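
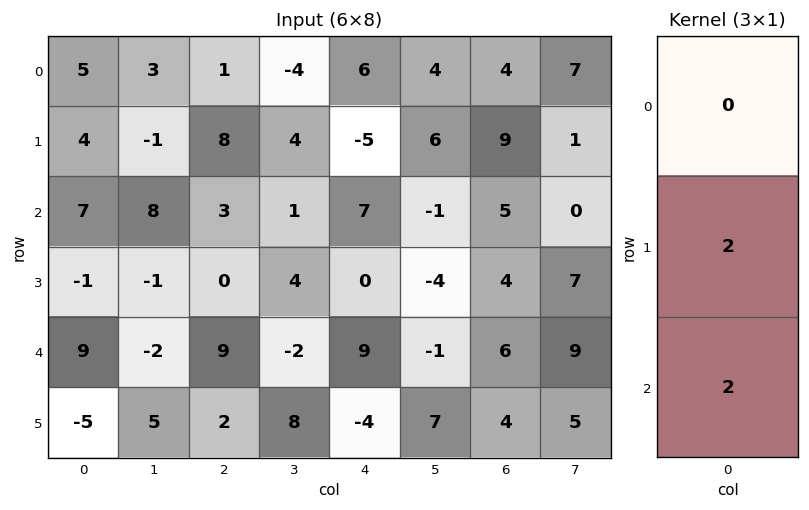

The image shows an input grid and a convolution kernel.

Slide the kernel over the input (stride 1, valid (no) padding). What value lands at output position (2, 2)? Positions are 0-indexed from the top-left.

The receptive field on the input at this output position is [3 / 0 / 9]. Elementwise product with the kernel and sum: 0·2 + 9·2.

18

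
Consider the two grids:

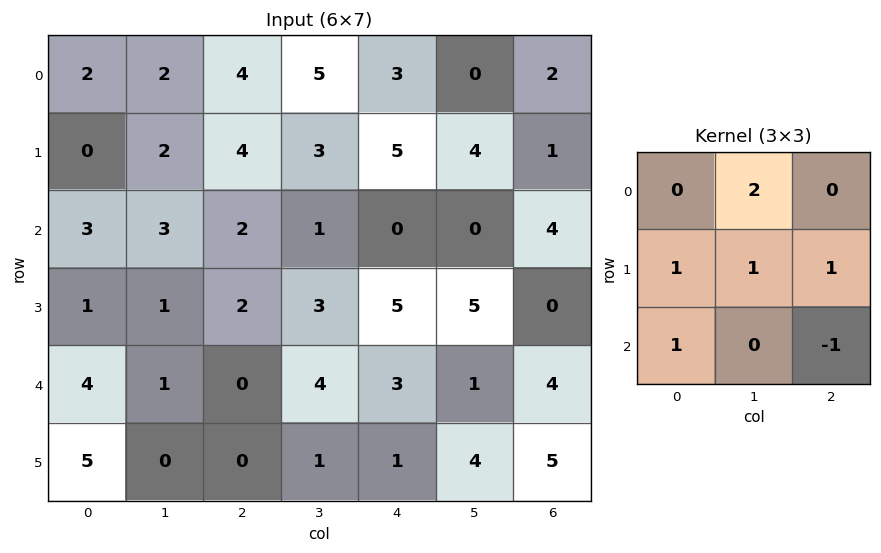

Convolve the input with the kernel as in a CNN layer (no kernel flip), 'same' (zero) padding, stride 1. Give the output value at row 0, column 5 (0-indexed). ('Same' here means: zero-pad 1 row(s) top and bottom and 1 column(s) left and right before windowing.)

The receptive field on the zero-padded input at this output position is [0 0 0 / 3 0 2 / 5 4 1]. Elementwise product with the kernel and sum: 0·2 + 3·1 + 0·1 + 2·1 + 5·1 + 1·-1.

9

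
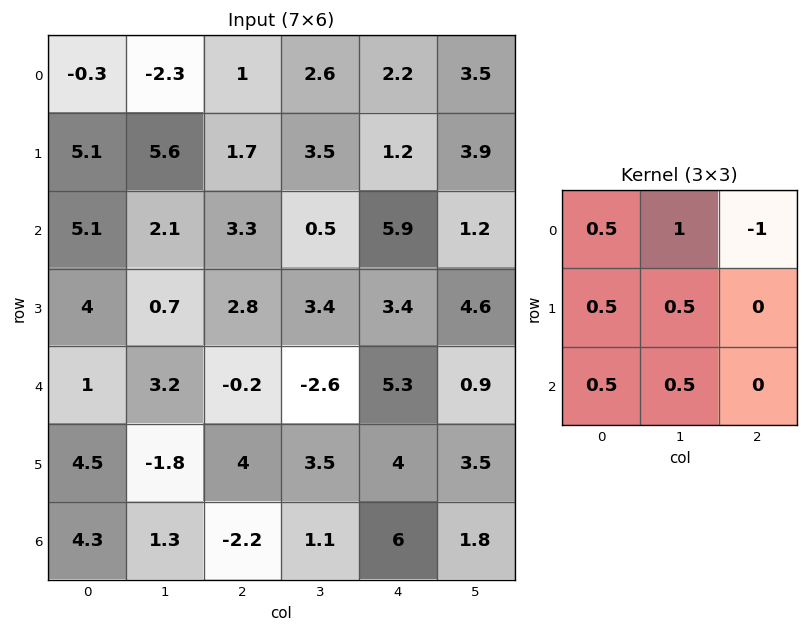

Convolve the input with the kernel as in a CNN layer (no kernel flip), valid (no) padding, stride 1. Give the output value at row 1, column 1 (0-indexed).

5.45

The receptive field on the input at this output position is [5.6 1.7 3.5 / 2.1 3.3 0.5 / 0.7 2.8 3.4]. Elementwise product with the kernel and sum: 5.6·0.5 + 1.7·1 + 3.5·-1 + 2.1·0.5 + 3.3·0.5 + 0.7·0.5 + 2.8·0.5.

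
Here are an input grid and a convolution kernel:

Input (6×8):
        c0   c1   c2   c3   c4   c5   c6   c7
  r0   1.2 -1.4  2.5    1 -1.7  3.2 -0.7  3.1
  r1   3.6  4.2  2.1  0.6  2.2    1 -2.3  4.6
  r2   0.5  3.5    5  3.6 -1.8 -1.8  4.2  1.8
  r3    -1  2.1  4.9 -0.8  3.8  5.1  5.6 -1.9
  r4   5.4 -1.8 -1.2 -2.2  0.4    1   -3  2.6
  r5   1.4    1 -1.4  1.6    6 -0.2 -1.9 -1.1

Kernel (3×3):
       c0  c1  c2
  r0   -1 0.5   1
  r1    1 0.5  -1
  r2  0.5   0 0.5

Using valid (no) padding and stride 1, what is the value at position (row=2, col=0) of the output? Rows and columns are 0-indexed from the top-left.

3.5

The receptive field on the input at this output position is [0.5 3.5 5 / -1 2.1 4.9 / 5.4 -1.8 -1.2]. Elementwise product with the kernel and sum: 0.5·-1 + 3.5·0.5 + 5·1 + -1·1 + 2.1·0.5 + 4.9·-1 + 5.4·0.5 + -1.2·0.5.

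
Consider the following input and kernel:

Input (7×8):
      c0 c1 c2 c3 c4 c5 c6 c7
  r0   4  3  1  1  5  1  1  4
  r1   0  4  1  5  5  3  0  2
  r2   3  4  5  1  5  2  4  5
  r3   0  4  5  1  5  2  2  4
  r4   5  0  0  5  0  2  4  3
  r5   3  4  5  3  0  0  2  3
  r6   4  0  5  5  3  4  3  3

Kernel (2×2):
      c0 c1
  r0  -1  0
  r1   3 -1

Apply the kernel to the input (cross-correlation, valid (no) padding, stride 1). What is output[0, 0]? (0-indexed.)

The receptive field on the input at this output position is [4 3 / 0 4]. Elementwise product with the kernel and sum: 4·-1 + 0·3 + 4·-1.

-8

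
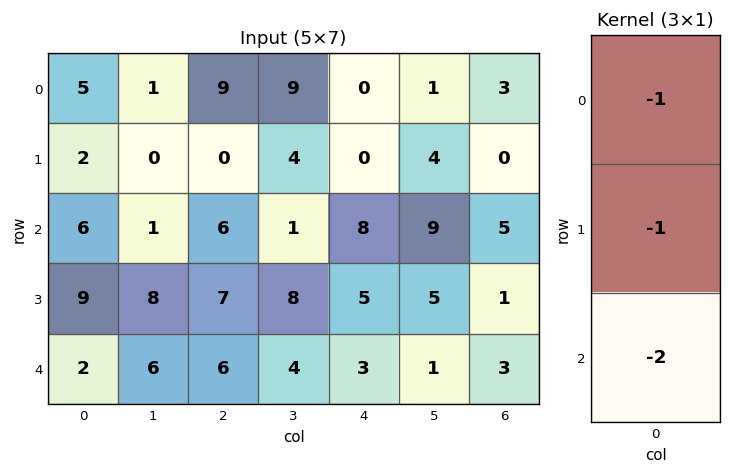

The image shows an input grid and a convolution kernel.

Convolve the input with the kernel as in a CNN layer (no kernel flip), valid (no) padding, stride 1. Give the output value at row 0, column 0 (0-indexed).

The receptive field on the input at this output position is [5 / 2 / 6]. Elementwise product with the kernel and sum: 5·-1 + 2·-1 + 6·-2.

-19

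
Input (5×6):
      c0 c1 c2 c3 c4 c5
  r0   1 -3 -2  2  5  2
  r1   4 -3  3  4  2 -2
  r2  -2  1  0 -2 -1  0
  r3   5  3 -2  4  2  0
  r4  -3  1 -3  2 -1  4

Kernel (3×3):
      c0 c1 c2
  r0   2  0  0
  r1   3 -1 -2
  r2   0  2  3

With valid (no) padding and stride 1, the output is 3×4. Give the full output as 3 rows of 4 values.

Output[0,0]: The receptive field on the input at this output position is [1 -3 -2 / 4 -3 3 / -2 1 0]. Elementwise product with the kernel and sum: 1·2 + 4·3 + -3·-1 + 3·-2 + 1·2 + 0·3.
Output[0,1]: The receptive field on the input at this output position is [-3 -2 2 / -3 3 4 / 1 0 -2]. Elementwise product with the kernel and sum: -3·2 + -3·3 + 3·-1 + 4·-2 + 0·2 + -2·3.

13 -32 -10 16
1 9 24 7
5 5 -13 16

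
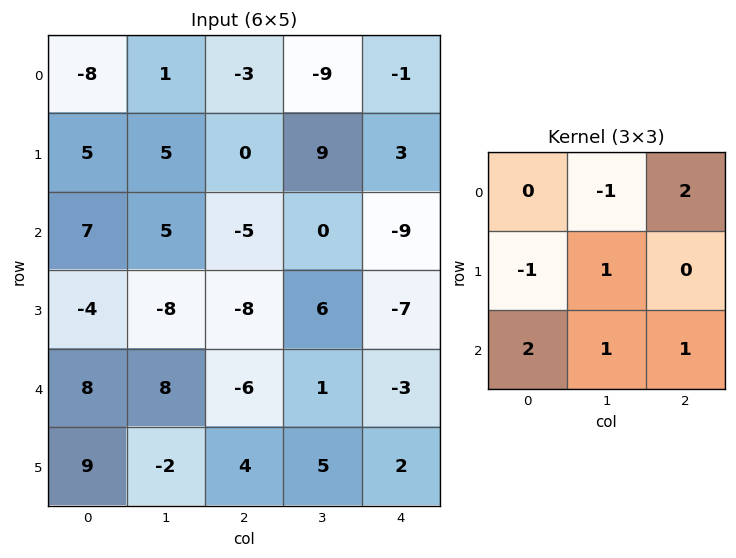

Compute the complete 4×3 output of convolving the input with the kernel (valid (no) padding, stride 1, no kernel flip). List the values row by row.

Output[0,0]: The receptive field on the input at this output position is [-8 1 -3 / 5 5 0 / 7 5 -5]. Elementwise product with the kernel and sum: 1·-1 + -3·2 + 5·-1 + 5·1 + 7·2 + 5·1 + -5·1.

7 -15 -3
-31 -10 -15
-1 16 -18
12 11 2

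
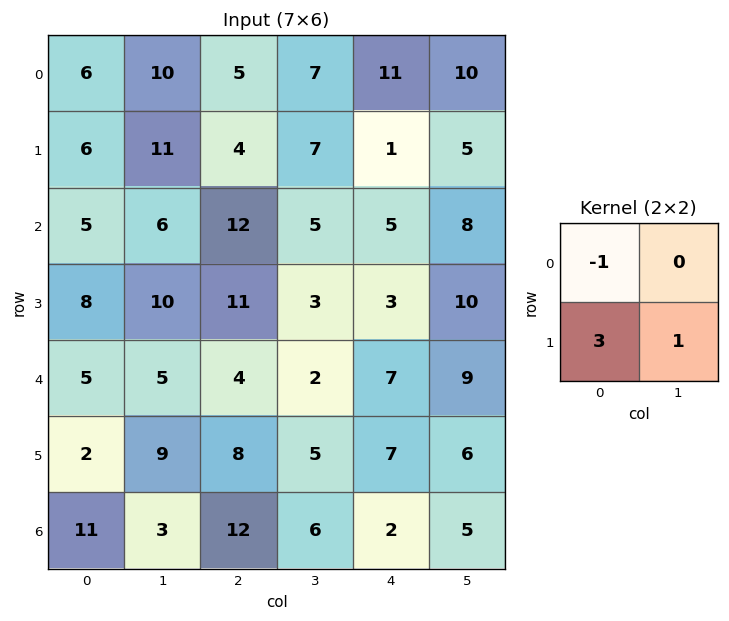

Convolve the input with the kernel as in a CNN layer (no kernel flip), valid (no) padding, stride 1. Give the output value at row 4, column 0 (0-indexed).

10

The receptive field on the input at this output position is [5 5 / 2 9]. Elementwise product with the kernel and sum: 5·-1 + 2·3 + 9·1.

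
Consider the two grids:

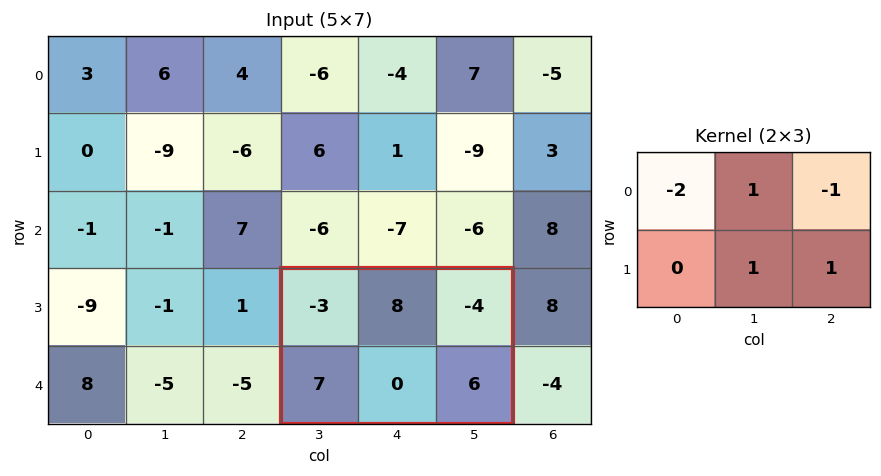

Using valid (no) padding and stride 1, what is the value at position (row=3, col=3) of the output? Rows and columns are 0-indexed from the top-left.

The receptive field on the input at this output position is [-3 8 -4 / 7 0 6]. Elementwise product with the kernel and sum: -3·-2 + 8·1 + -4·-1 + 0·1 + 6·1.

24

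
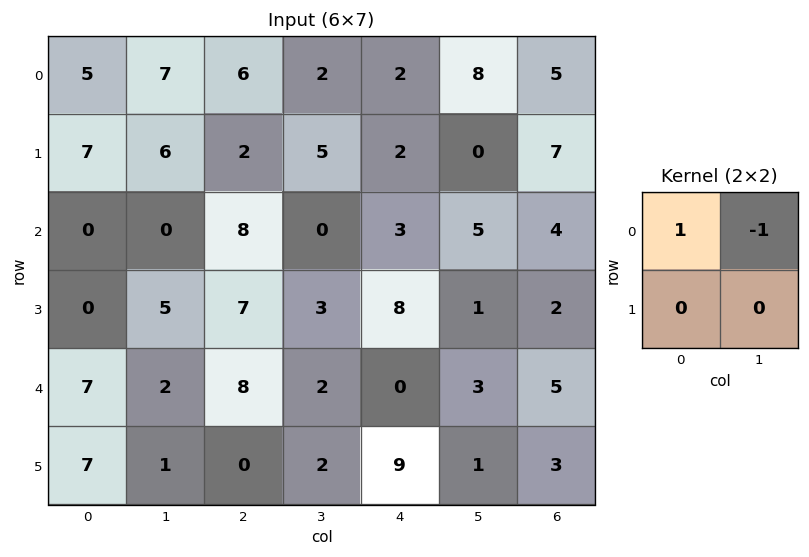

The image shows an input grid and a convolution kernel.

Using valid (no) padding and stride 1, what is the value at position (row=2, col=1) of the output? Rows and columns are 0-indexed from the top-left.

-8

The receptive field on the input at this output position is [0 8 / 5 7]. Elementwise product with the kernel and sum: 0·1 + 8·-1.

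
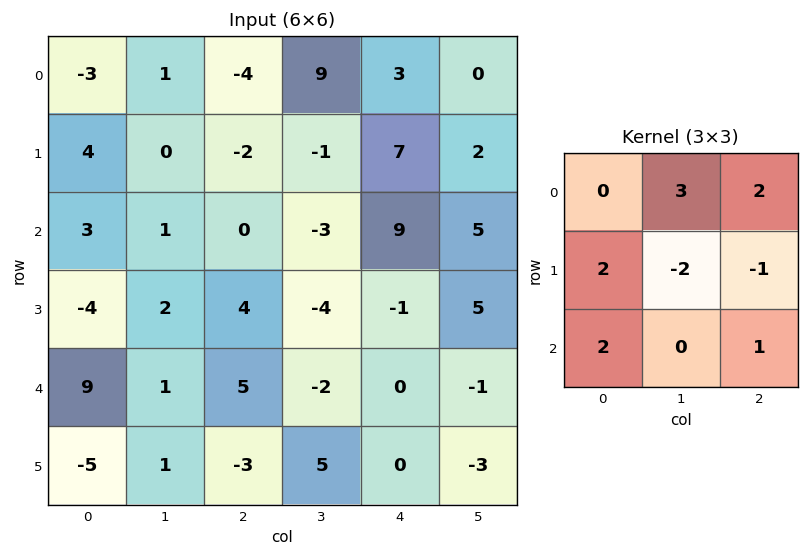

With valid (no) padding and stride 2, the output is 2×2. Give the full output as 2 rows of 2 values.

11 33
10 36

Output[0,0]: The receptive field on the input at this output position is [-3 1 -4 / 4 0 -2 / 3 1 0]. Elementwise product with the kernel and sum: 1·3 + -4·2 + 4·2 + 0·-2 + -2·-1 + 3·2 + 0·1.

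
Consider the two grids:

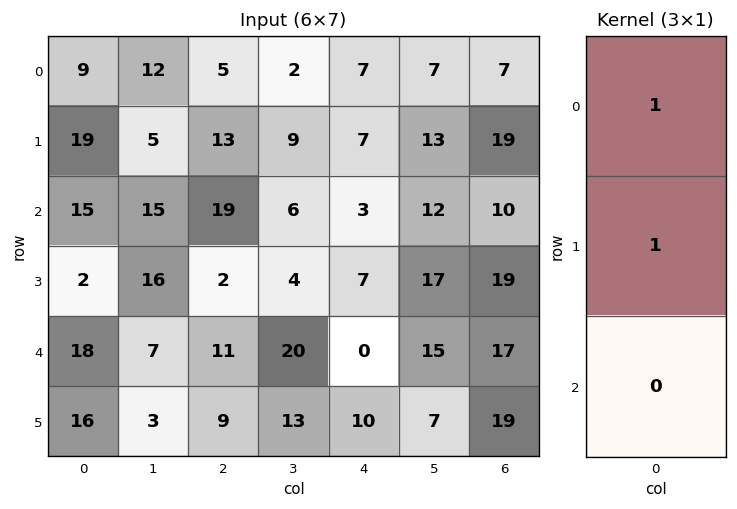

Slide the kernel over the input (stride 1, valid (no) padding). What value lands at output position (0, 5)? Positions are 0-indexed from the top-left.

20

The receptive field on the input at this output position is [7 / 13 / 12]. Elementwise product with the kernel and sum: 7·1 + 13·1.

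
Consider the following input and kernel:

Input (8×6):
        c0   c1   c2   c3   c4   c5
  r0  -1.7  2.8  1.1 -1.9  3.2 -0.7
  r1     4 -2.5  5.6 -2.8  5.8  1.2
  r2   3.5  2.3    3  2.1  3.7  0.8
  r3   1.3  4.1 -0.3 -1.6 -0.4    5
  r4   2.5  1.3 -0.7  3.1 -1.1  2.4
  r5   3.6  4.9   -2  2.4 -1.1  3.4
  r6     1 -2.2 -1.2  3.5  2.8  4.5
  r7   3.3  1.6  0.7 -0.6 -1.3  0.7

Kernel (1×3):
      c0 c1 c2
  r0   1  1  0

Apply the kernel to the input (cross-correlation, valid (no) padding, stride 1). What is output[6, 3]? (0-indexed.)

6.3

The receptive field on the input at this output position is [3.5 2.8 4.5]. Elementwise product with the kernel and sum: 3.5·1 + 2.8·1.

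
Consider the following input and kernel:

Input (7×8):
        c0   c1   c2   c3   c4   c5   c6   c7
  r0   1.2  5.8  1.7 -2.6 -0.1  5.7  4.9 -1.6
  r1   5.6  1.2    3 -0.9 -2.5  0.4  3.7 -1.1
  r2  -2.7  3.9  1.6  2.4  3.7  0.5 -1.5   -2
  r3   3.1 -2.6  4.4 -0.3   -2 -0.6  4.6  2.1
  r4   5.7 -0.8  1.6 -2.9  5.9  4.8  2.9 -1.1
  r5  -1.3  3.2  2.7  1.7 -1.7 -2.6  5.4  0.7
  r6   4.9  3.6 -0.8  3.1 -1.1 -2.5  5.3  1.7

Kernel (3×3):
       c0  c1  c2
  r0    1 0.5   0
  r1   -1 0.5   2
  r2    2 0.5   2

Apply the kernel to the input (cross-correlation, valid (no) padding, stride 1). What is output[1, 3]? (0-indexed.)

-4.5

The receptive field on the input at this output position is [-0.9 -2.5 0.4 / 2.4 3.7 0.5 / -0.3 -2 -0.6]. Elementwise product with the kernel and sum: -0.9·1 + -2.5·0.5 + 2.4·-1 + 3.7·0.5 + 0.5·2 + -0.3·2 + -2·0.5 + -0.6·2.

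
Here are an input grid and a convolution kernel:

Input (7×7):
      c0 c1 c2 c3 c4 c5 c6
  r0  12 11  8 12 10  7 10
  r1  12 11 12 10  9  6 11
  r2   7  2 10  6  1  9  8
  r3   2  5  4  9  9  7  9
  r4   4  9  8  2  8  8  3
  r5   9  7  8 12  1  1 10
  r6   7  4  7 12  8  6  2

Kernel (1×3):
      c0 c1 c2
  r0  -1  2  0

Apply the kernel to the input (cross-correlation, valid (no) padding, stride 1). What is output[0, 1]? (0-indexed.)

The receptive field on the input at this output position is [11 8 12]. Elementwise product with the kernel and sum: 11·-1 + 8·2.

5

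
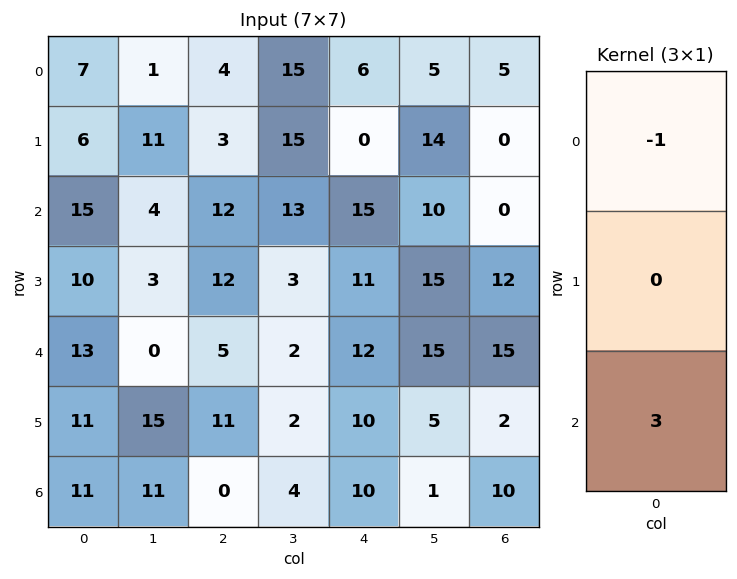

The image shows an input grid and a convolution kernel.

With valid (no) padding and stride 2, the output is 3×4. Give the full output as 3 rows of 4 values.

38 32 39 -5
24 3 21 45
20 -5 18 15

Output[0,0]: The receptive field on the input at this output position is [7 / 6 / 15]. Elementwise product with the kernel and sum: 7·-1 + 15·3.
Output[0,1]: The receptive field on the input at this output position is [4 / 3 / 12]. Elementwise product with the kernel and sum: 4·-1 + 12·3.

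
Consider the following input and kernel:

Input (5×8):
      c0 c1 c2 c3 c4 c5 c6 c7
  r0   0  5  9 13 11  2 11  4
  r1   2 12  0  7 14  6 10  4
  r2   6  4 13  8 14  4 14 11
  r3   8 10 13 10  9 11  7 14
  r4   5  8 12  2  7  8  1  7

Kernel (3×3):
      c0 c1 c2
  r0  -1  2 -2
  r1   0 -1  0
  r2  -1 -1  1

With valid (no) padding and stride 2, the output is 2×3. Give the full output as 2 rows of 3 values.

-17 -19 -39
-35 -42 -59

Output[0,0]: The receptive field on the input at this output position is [0 5 9 / 2 12 0 / 6 4 13]. Elementwise product with the kernel and sum: 0·-1 + 5·2 + 9·-2 + 12·-1 + 6·-1 + 4·-1 + 13·1.
Output[0,1]: The receptive field on the input at this output position is [9 13 11 / 0 7 14 / 13 8 14]. Elementwise product with the kernel and sum: 9·-1 + 13·2 + 11·-2 + 7·-1 + 13·-1 + 8·-1 + 14·1.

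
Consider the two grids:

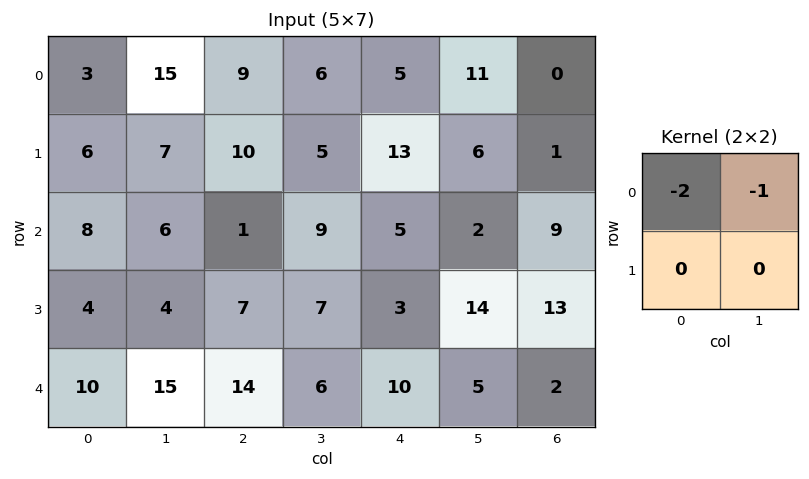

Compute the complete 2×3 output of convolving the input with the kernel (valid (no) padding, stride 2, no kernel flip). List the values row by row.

Output[0,0]: The receptive field on the input at this output position is [3 15 / 6 7]. Elementwise product with the kernel and sum: 3·-2 + 15·-1.

-21 -24 -21
-22 -11 -12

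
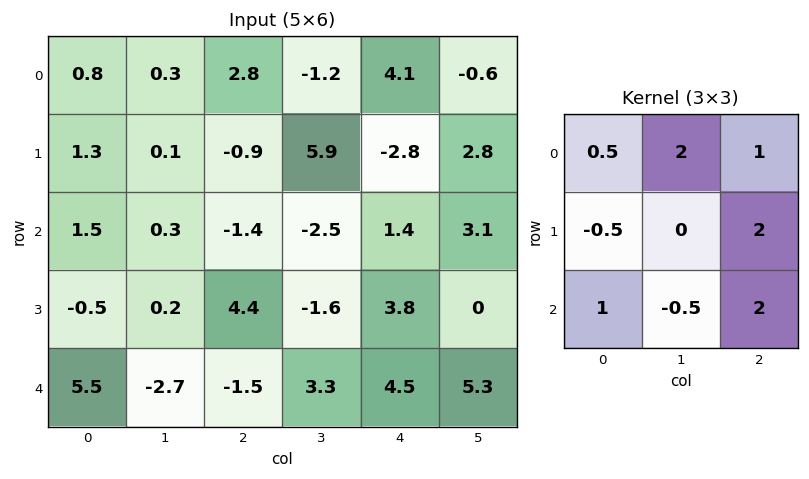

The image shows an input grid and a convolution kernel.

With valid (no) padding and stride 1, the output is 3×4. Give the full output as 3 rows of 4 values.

-0.1 12.3 0.6 12.65
4.6 -6.2 24.85 4.1
12.85 -3.8 6.95 17.1

Output[0,0]: The receptive field on the input at this output position is [0.8 0.3 2.8 / 1.3 0.1 -0.9 / 1.5 0.3 -1.4]. Elementwise product with the kernel and sum: 0.8·0.5 + 0.3·2 + 2.8·1 + 1.3·-0.5 + -0.9·2 + 1.5·1 + 0.3·-0.5 + -1.4·2.
Output[0,1]: The receptive field on the input at this output position is [0.3 2.8 -1.2 / 0.1 -0.9 5.9 / 0.3 -1.4 -2.5]. Elementwise product with the kernel and sum: 0.3·0.5 + 2.8·2 + -1.2·1 + 0.1·-0.5 + 5.9·2 + 0.3·1 + -1.4·-0.5 + -2.5·2.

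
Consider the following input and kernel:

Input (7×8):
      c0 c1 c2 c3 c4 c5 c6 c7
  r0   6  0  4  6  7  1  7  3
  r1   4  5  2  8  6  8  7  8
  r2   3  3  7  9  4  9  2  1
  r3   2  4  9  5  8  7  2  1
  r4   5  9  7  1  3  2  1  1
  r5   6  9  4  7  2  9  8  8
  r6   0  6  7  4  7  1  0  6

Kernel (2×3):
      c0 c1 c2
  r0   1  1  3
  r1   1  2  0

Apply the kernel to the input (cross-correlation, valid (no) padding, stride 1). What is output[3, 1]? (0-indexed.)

51

The receptive field on the input at this output position is [4 9 5 / 9 7 1]. Elementwise product with the kernel and sum: 4·1 + 9·1 + 5·3 + 9·1 + 7·2.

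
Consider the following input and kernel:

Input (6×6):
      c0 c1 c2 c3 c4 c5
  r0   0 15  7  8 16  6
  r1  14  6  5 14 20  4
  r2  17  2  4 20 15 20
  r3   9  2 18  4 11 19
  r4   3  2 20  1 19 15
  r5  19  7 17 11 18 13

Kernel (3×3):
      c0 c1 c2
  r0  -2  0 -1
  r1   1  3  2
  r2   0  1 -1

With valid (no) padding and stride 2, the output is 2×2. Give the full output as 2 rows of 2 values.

33 62
-5 11

Output[0,0]: The receptive field on the input at this output position is [0 15 7 / 14 6 5 / 17 2 4]. Elementwise product with the kernel and sum: 0·-2 + 7·-1 + 14·1 + 6·3 + 5·2 + 2·1 + 4·-1.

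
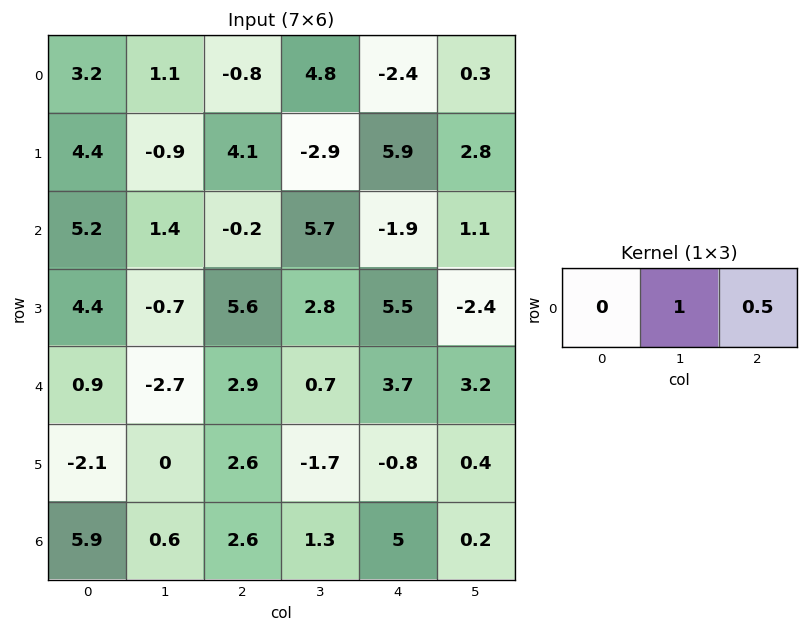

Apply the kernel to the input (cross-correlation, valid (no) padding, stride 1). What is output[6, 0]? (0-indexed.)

The receptive field on the input at this output position is [5.9 0.6 2.6]. Elementwise product with the kernel and sum: 0.6·1 + 2.6·0.5.

1.9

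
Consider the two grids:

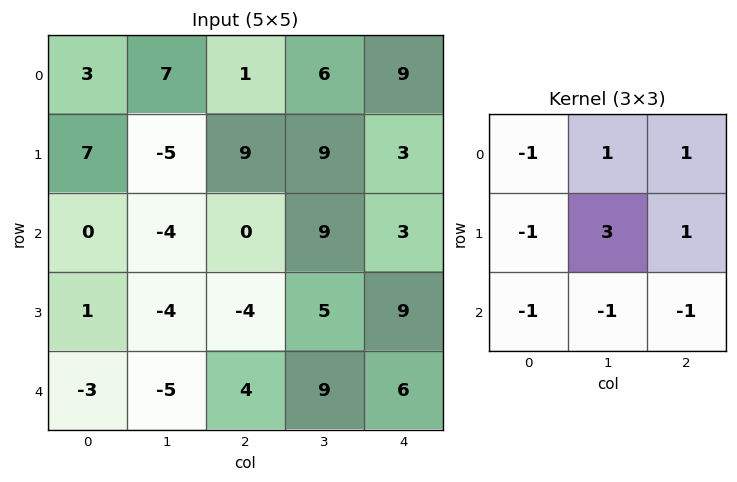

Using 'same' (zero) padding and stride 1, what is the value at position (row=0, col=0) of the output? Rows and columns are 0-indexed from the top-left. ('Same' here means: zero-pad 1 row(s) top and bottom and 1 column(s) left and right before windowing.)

14

The receptive field on the zero-padded input at this output position is [0 0 0 / 0 3 7 / 0 7 -5]. Elementwise product with the kernel and sum: 0·-1 + 0·1 + 0·1 + 0·-1 + 3·3 + 7·1 + 0·-1 + 7·-1 + -5·-1.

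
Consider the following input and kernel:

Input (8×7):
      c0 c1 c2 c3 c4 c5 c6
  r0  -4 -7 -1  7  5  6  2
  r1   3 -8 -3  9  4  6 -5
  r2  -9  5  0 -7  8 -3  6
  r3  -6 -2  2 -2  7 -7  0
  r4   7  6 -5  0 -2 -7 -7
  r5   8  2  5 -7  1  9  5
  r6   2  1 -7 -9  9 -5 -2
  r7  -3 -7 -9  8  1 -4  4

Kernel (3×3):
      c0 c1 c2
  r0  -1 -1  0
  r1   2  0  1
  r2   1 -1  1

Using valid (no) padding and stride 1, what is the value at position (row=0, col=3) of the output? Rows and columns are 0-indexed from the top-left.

-6

The receptive field on the input at this output position is [7 5 6 / 9 4 6 / -7 8 -3]. Elementwise product with the kernel and sum: 7·-1 + 5·-1 + 9·2 + 6·1 + -7·1 + 8·-1 + -3·1.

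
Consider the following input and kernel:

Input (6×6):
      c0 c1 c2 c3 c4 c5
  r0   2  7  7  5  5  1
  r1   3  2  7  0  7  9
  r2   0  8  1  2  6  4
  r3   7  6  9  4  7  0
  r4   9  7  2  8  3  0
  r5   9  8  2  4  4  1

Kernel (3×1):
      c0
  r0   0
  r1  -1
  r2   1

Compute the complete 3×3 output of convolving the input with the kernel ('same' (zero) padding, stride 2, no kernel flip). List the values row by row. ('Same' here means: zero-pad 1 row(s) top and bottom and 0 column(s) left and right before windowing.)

Output[0,0]: The receptive field on the zero-padded input at this output position is [0 / 2 / 3]. Elementwise product with the kernel and sum: 2·-1 + 3·1.

1 0 2
7 8 1
0 0 1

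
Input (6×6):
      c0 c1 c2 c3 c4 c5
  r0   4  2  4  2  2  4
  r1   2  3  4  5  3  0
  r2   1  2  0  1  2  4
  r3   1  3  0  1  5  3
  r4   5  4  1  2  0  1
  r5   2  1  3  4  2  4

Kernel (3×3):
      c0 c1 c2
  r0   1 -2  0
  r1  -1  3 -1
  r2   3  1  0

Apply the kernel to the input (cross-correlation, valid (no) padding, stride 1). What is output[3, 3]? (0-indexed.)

2

The receptive field on the input at this output position is [1 5 3 / 2 0 1 / 4 2 4]. Elementwise product with the kernel and sum: 1·1 + 5·-2 + 2·-1 + 0·3 + 1·-1 + 4·3 + 2·1.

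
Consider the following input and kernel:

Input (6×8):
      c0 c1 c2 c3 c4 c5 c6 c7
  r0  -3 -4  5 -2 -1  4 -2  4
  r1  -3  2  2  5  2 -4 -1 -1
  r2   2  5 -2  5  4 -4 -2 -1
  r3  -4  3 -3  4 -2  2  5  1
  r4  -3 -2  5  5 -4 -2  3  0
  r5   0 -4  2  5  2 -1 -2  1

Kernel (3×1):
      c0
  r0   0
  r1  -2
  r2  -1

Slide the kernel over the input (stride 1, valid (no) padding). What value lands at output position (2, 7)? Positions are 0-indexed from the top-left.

-2

The receptive field on the input at this output position is [-1 / 1 / 0]. Elementwise product with the kernel and sum: 1·-2 + 0·-1.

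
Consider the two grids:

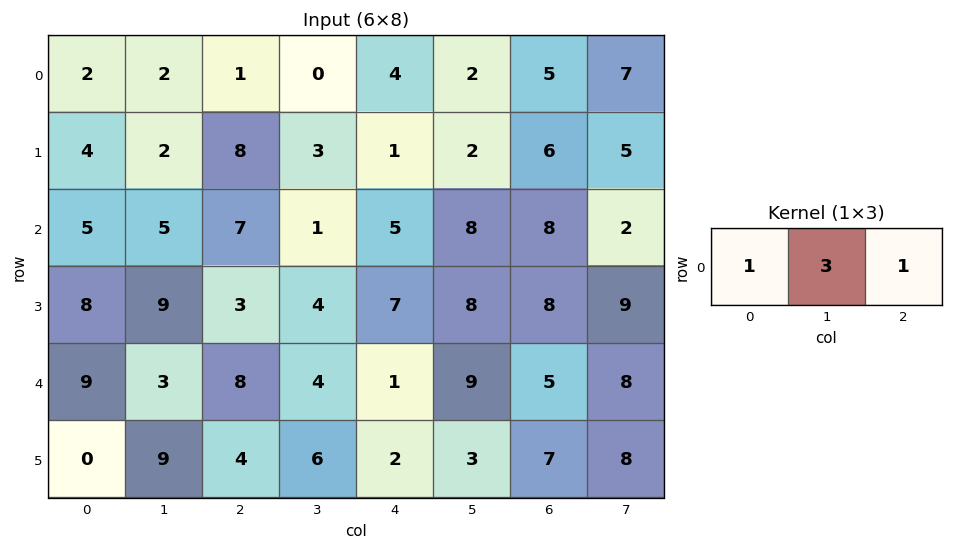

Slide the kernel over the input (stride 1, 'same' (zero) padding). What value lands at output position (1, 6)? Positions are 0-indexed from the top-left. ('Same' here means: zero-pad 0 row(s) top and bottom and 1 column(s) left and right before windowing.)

25

The receptive field on the zero-padded input at this output position is [2 6 5]. Elementwise product with the kernel and sum: 2·1 + 6·3 + 5·1.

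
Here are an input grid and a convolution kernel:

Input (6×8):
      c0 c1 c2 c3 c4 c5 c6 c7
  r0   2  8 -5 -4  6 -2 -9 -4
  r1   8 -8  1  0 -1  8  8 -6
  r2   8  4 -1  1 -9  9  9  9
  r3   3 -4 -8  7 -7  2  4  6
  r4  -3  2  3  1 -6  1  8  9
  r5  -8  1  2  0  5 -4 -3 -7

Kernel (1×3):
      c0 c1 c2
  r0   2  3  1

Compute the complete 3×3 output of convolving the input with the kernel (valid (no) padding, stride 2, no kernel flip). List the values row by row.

Output[0,0]: The receptive field on the input at this output position is [2 8 -5]. Elementwise product with the kernel and sum: 2·2 + 8·3 + -5·1.

23 -16 -3
27 -8 18
3 3 -1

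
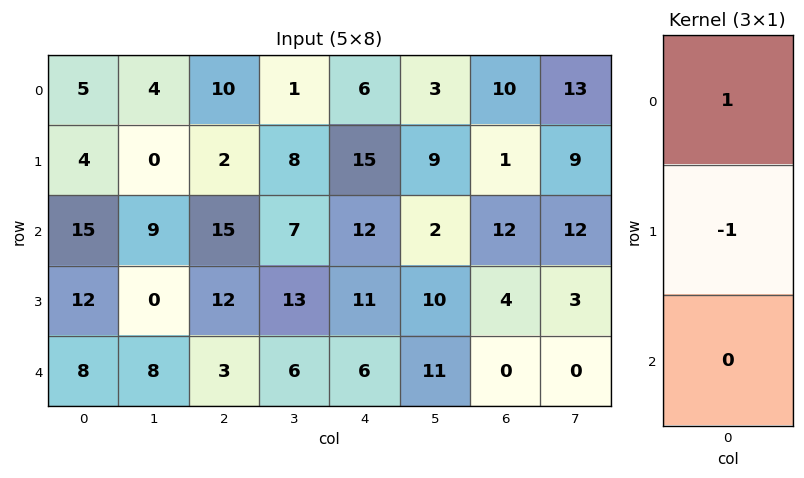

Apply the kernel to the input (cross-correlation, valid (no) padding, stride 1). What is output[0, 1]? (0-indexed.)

4

The receptive field on the input at this output position is [4 / 0 / 9]. Elementwise product with the kernel and sum: 4·1 + 0·-1.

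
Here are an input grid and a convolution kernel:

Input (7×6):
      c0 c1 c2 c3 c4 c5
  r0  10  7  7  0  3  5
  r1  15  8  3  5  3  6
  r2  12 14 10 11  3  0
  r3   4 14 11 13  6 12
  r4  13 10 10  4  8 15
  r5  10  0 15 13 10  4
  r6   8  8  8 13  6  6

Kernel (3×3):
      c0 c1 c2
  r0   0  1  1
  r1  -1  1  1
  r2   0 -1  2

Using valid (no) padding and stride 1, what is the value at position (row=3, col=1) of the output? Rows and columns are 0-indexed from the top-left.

39

The receptive field on the input at this output position is [14 11 13 / 10 10 4 / 0 15 13]. Elementwise product with the kernel and sum: 11·1 + 13·1 + 10·-1 + 10·1 + 4·1 + 15·-1 + 13·2.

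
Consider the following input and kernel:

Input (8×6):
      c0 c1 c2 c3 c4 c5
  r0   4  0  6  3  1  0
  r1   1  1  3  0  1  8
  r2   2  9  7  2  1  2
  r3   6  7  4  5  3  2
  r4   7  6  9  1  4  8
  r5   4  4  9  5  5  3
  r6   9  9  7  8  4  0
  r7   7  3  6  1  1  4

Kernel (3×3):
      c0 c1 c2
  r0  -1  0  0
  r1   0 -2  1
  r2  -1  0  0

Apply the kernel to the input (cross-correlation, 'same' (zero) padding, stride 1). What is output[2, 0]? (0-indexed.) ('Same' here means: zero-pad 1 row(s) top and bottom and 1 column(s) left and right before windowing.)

The receptive field on the zero-padded input at this output position is [0 1 1 / 0 2 9 / 0 6 7]. Elementwise product with the kernel and sum: 0·-1 + 2·-2 + 9·1 + 0·-1.

5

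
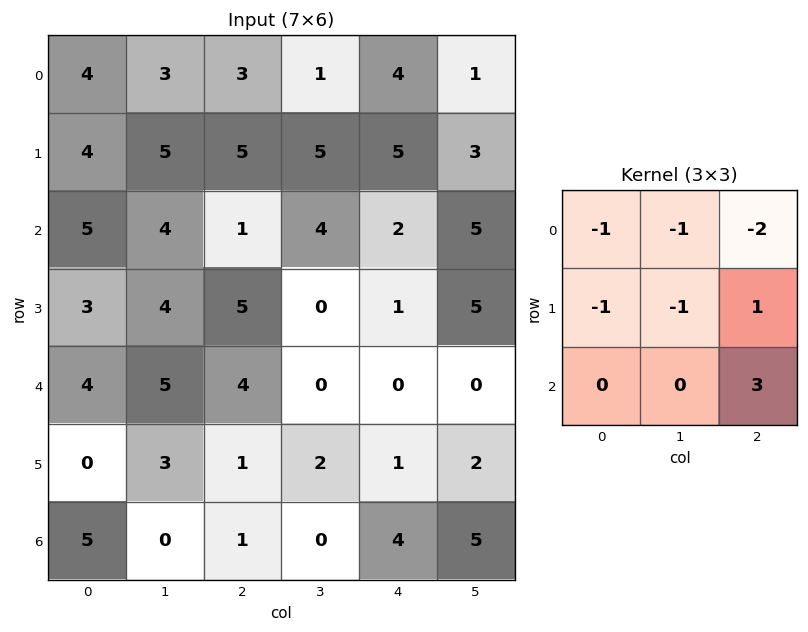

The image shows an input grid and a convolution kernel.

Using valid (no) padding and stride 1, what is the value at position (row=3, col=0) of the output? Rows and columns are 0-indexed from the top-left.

The receptive field on the input at this output position is [3 4 5 / 4 5 4 / 0 3 1]. Elementwise product with the kernel and sum: 3·-1 + 4·-1 + 5·-2 + 4·-1 + 5·-1 + 4·1 + 1·3.

-19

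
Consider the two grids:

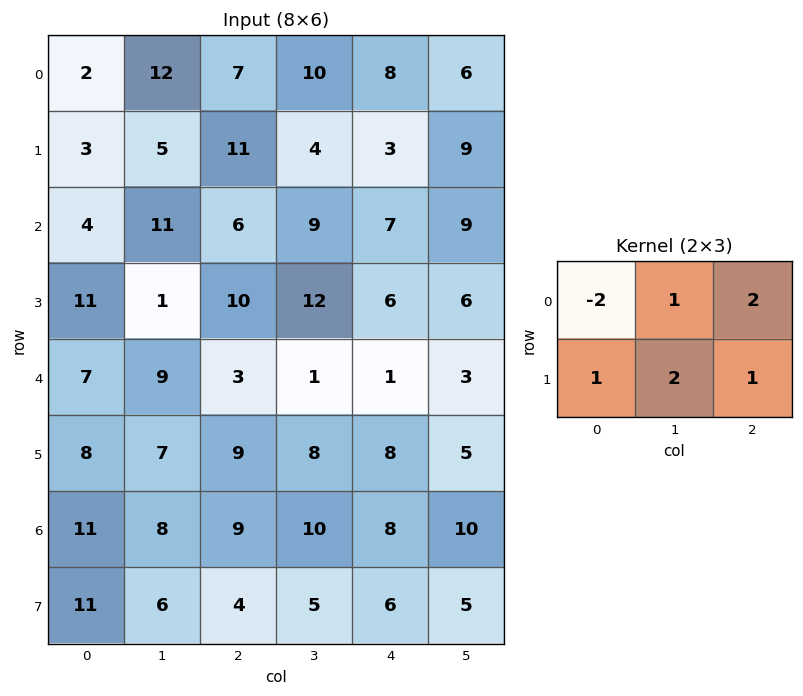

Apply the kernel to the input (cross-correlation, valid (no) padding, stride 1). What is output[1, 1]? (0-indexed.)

41

The receptive field on the input at this output position is [5 11 4 / 11 6 9]. Elementwise product with the kernel and sum: 5·-2 + 11·1 + 4·2 + 11·1 + 6·2 + 9·1.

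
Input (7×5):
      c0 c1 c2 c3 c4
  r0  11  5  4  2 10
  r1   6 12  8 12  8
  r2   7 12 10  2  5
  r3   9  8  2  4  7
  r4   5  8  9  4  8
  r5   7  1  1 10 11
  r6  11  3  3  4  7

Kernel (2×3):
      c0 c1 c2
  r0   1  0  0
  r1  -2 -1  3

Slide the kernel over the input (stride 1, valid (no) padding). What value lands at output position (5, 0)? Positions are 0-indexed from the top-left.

The receptive field on the input at this output position is [7 1 1 / 11 3 3]. Elementwise product with the kernel and sum: 7·1 + 11·-2 + 3·-1 + 3·3.

-9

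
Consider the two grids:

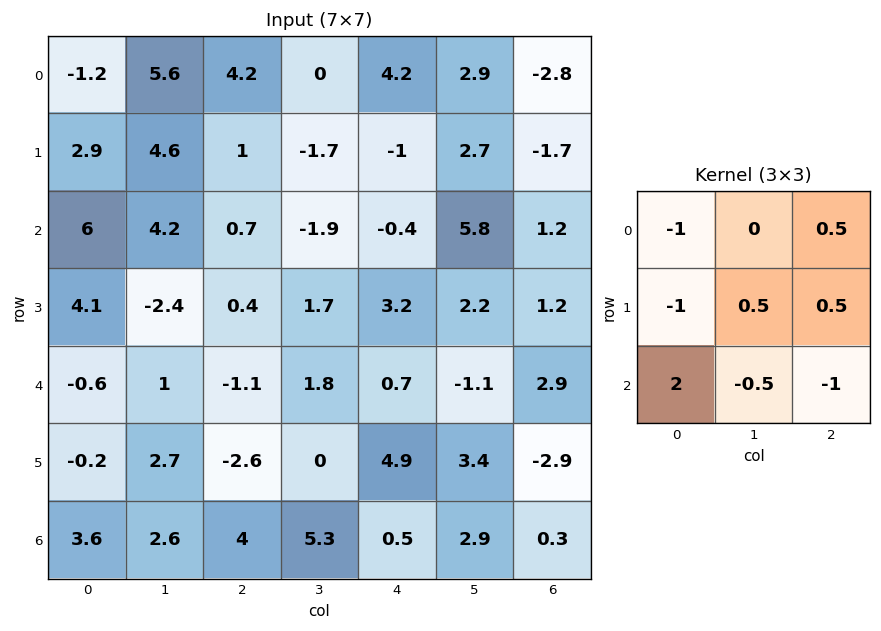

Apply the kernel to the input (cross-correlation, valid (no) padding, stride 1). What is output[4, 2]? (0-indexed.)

11.35

The receptive field on the input at this output position is [-1.1 1.8 0.7 / -2.6 0 4.9 / 4 5.3 0.5]. Elementwise product with the kernel and sum: -1.1·-1 + 0.7·0.5 + -2.6·-1 + 0·0.5 + 4.9·0.5 + 4·2 + 5.3·-0.5 + 0.5·-1.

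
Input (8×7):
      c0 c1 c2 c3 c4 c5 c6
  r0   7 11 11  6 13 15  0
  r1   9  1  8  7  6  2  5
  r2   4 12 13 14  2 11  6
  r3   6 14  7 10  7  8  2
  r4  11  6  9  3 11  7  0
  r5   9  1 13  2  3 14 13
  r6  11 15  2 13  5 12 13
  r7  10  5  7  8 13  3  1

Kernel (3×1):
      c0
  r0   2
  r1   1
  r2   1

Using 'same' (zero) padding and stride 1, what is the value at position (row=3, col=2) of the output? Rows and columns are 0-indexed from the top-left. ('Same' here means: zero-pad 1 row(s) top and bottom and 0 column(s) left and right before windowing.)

The receptive field on the zero-padded input at this output position is [13 / 7 / 9]. Elementwise product with the kernel and sum: 13·2 + 7·1 + 9·1.

42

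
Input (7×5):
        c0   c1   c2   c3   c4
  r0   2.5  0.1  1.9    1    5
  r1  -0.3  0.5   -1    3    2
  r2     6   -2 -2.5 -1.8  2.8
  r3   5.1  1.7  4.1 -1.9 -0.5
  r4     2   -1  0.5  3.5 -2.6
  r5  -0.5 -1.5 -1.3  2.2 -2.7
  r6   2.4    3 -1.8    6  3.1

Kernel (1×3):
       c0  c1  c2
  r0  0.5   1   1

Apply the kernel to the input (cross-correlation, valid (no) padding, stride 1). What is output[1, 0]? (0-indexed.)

The receptive field on the input at this output position is [-0.3 0.5 -1]. Elementwise product with the kernel and sum: -0.3·0.5 + 0.5·1 + -1·1.

-0.65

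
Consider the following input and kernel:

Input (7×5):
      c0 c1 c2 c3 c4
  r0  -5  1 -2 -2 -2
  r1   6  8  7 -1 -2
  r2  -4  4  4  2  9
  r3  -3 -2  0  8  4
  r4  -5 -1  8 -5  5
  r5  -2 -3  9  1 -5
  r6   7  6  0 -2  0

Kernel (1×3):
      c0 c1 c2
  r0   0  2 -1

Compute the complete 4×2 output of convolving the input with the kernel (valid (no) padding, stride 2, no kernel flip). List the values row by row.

Output[0,0]: The receptive field on the input at this output position is [-5 1 -2]. Elementwise product with the kernel and sum: 1·2 + -2·-1.
Output[0,1]: The receptive field on the input at this output position is [-2 -2 -2]. Elementwise product with the kernel and sum: -2·2 + -2·-1.

4 -2
4 -5
-10 -15
12 -4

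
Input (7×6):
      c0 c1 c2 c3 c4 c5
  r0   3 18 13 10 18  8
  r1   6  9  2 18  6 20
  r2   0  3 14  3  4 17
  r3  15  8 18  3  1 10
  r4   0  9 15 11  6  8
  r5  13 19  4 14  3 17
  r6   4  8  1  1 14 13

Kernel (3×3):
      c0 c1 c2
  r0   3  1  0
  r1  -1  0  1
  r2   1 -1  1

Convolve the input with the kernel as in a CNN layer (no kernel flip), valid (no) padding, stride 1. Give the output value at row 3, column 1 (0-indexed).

The receptive field on the input at this output position is [8 18 3 / 9 15 11 / 19 4 14]. Elementwise product with the kernel and sum: 8·3 + 18·1 + 9·-1 + 11·1 + 19·1 + 4·-1 + 14·1.

73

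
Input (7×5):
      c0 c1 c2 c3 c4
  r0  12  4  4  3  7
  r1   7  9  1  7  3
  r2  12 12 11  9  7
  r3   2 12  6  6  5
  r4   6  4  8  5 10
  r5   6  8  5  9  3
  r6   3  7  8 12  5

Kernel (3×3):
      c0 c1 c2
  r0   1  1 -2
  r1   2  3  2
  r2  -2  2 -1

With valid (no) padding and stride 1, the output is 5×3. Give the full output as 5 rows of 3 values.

40 26 11
110 53 60
42 62 30
41 33 58
40 41 39

Output[0,0]: The receptive field on the input at this output position is [12 4 4 / 7 9 1 / 12 12 11]. Elementwise product with the kernel and sum: 12·1 + 4·1 + 4·-2 + 7·2 + 9·3 + 1·2 + 12·-2 + 12·2 + 11·-1.
Output[0,1]: The receptive field on the input at this output position is [4 4 3 / 9 1 7 / 12 11 9]. Elementwise product with the kernel and sum: 4·1 + 4·1 + 3·-2 + 9·2 + 1·3 + 7·2 + 12·-2 + 11·2 + 9·-1.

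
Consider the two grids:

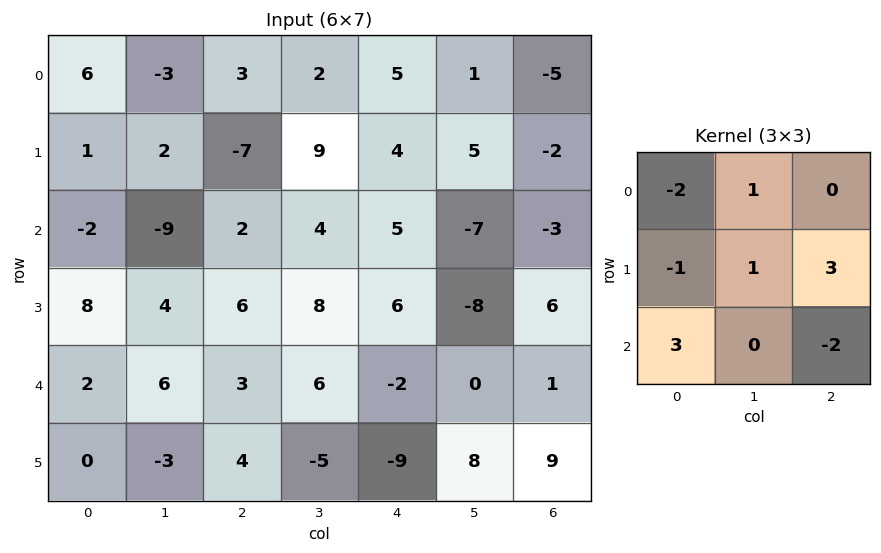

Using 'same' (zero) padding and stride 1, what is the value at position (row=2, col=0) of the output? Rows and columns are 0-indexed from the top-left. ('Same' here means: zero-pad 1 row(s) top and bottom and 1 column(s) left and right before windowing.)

The receptive field on the zero-padded input at this output position is [0 1 2 / 0 -2 -9 / 0 8 4]. Elementwise product with the kernel and sum: 0·-2 + 1·1 + 0·-1 + -2·1 + -9·3 + 0·3 + 4·-2.

-36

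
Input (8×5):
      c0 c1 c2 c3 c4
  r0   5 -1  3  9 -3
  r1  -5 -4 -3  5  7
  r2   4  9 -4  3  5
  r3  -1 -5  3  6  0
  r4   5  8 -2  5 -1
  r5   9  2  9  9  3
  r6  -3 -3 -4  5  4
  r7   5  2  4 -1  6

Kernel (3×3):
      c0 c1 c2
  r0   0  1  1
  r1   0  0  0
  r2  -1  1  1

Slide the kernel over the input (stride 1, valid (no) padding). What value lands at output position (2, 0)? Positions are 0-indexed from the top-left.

The receptive field on the input at this output position is [4 9 -4 / -1 -5 3 / 5 8 -2]. Elementwise product with the kernel and sum: 9·1 + -4·1 + 5·-1 + 8·1 + -2·1.

6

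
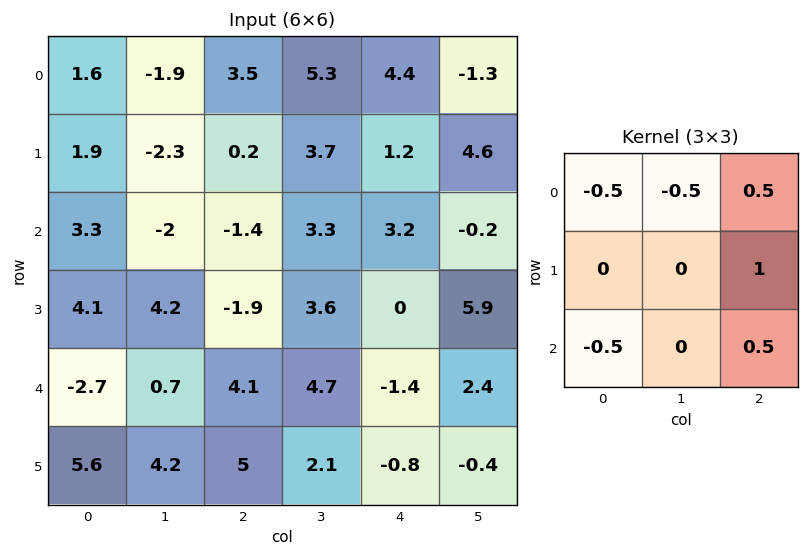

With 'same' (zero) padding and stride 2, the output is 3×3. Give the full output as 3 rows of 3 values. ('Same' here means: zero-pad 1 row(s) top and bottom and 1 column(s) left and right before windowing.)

-3.05 8.3 -0.85
-2 5.9 0.8
2.85 4.3 2.3

Output[0,0]: The receptive field on the zero-padded input at this output position is [0 0 0 / 0 1.6 -1.9 / 0 1.9 -2.3]. Elementwise product with the kernel and sum: 0·-0.5 + 0·-0.5 + 0·0.5 + -1.9·1 + 0·-0.5 + -2.3·0.5.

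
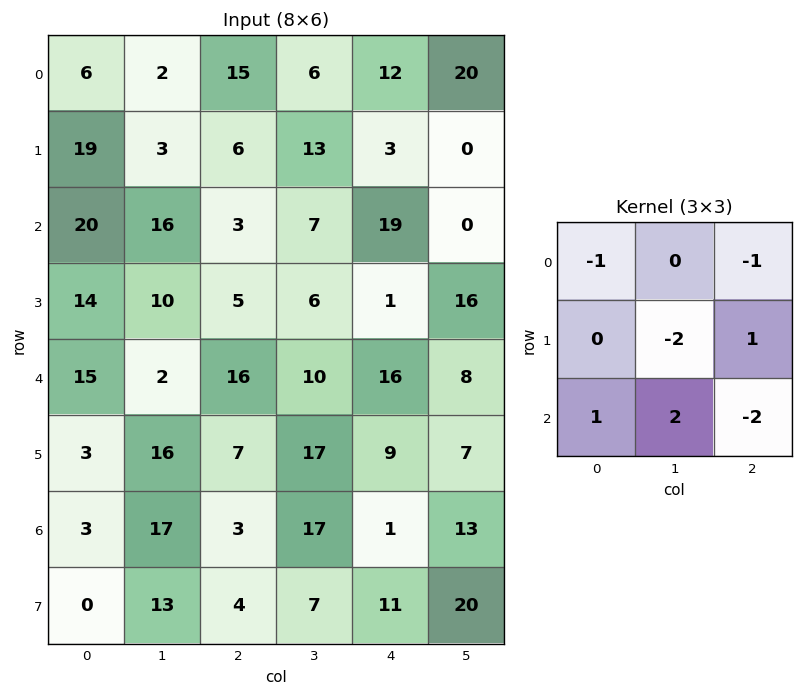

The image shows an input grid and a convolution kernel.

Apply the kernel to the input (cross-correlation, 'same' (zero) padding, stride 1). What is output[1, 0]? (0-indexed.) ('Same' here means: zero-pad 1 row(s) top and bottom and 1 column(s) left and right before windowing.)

The receptive field on the zero-padded input at this output position is [0 6 2 / 0 19 3 / 0 20 16]. Elementwise product with the kernel and sum: 0·-1 + 2·-1 + 19·-2 + 3·1 + 0·1 + 20·2 + 16·-2.

-29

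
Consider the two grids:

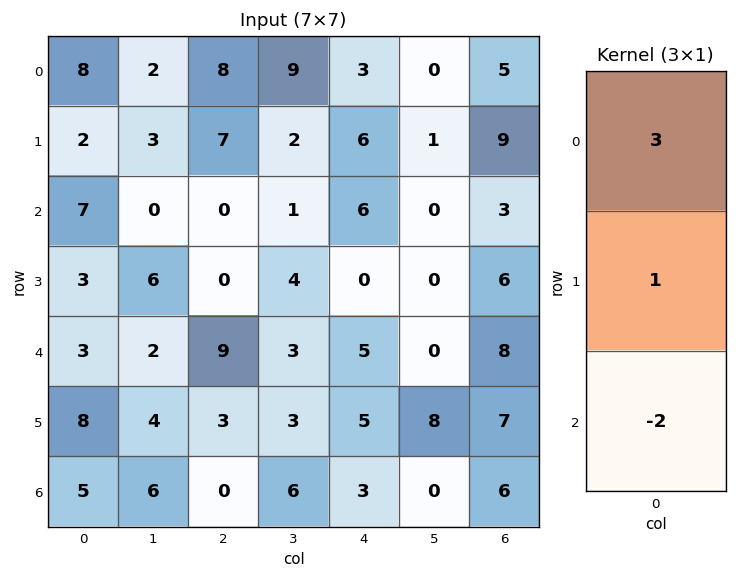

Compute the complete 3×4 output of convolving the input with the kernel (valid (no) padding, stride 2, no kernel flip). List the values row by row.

12 31 3 18
18 -18 8 -1
7 30 14 19

Output[0,0]: The receptive field on the input at this output position is [8 / 2 / 7]. Elementwise product with the kernel and sum: 8·3 + 2·1 + 7·-2.
Output[0,1]: The receptive field on the input at this output position is [8 / 7 / 0]. Elementwise product with the kernel and sum: 8·3 + 7·1 + 0·-2.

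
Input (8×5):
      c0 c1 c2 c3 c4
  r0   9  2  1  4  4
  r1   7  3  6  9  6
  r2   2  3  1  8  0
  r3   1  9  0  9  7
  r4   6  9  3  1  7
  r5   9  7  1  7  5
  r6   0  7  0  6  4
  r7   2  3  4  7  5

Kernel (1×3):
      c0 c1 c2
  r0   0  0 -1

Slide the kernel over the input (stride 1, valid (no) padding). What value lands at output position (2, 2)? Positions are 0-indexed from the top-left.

The receptive field on the input at this output position is [1 8 0]. Elementwise product with the kernel and sum: 0·-1.

0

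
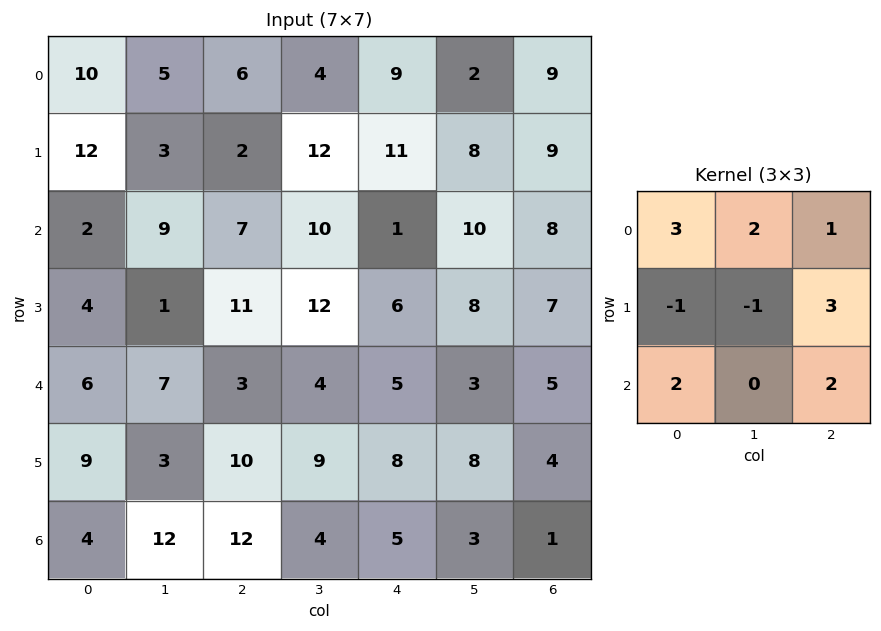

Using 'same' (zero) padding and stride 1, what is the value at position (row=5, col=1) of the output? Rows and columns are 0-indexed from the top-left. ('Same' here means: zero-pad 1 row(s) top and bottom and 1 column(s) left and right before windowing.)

85

The receptive field on the zero-padded input at this output position is [6 7 3 / 9 3 10 / 4 12 12]. Elementwise product with the kernel and sum: 6·3 + 7·2 + 3·1 + 9·-1 + 3·-1 + 10·3 + 4·2 + 12·2.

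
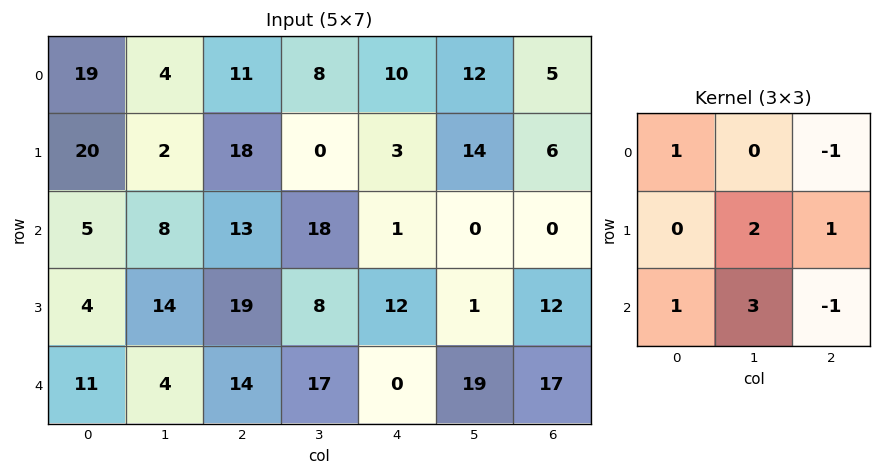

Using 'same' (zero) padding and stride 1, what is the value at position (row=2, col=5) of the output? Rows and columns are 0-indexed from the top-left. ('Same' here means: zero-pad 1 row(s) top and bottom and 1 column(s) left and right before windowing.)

0

The receptive field on the zero-padded input at this output position is [3 14 6 / 1 0 0 / 12 1 12]. Elementwise product with the kernel and sum: 3·1 + 6·-1 + 0·2 + 0·1 + 12·1 + 1·3 + 12·-1.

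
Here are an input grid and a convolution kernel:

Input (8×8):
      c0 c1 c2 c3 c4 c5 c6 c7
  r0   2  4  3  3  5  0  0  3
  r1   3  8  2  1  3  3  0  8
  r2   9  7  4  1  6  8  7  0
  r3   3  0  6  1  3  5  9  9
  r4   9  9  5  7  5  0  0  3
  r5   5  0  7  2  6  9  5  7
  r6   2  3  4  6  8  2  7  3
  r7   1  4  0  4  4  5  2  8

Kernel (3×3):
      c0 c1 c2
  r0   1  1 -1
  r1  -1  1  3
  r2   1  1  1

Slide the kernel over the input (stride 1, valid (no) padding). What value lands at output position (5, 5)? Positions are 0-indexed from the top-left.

The receptive field on the input at this output position is [9 5 7 / 2 7 3 / 5 2 8]. Elementwise product with the kernel and sum: 9·1 + 5·1 + 7·-1 + 2·-1 + 7·1 + 3·3 + 5·1 + 2·1 + 8·1.

36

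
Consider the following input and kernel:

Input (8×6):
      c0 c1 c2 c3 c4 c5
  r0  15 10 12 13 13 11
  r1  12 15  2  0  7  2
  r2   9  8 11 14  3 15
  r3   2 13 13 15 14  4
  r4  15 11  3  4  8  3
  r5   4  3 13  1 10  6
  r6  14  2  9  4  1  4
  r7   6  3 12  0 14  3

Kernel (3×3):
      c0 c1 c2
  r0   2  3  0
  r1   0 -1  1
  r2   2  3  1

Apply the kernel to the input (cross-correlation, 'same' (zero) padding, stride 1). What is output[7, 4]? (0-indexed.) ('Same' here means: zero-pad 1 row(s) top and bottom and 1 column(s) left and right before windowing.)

0

The receptive field on the zero-padded input at this output position is [4 1 4 / 0 14 3 / 0 0 0]. Elementwise product with the kernel and sum: 4·2 + 1·3 + 14·-1 + 3·1 + 0·2 + 0·3 + 0·1.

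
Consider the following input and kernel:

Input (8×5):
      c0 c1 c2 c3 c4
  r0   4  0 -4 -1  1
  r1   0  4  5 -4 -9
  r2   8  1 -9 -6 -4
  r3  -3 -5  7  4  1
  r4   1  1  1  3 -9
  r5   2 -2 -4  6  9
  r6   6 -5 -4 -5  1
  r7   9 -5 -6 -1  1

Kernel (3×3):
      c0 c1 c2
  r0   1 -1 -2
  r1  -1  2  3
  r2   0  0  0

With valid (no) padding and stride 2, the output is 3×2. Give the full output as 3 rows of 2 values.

Output[0,0]: The receptive field on the input at this output position is [4 0 -4 / 0 4 5 / 8 1 -9]. Elementwise product with the kernel and sum: 4·1 + 0·-1 + -4·-2 + 0·-1 + 4·2 + 5·3.

35 -45
39 9
-20 59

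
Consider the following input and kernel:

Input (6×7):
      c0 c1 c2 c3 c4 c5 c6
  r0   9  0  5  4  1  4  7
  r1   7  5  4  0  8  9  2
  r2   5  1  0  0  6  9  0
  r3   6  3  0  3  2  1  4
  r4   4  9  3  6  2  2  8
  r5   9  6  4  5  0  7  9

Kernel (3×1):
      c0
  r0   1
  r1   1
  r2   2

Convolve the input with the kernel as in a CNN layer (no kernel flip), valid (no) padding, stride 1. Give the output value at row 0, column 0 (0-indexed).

The receptive field on the input at this output position is [9 / 7 / 5]. Elementwise product with the kernel and sum: 9·1 + 7·1 + 5·2.

26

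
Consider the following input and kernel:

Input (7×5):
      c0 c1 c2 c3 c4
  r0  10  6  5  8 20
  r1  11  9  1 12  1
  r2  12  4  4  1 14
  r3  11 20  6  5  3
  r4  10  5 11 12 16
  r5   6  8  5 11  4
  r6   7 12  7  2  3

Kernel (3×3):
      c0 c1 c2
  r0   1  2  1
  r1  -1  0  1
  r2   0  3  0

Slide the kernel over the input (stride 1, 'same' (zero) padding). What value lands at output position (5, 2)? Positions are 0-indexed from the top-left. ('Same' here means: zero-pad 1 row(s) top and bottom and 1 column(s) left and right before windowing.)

63

The receptive field on the zero-padded input at this output position is [5 11 12 / 8 5 11 / 12 7 2]. Elementwise product with the kernel and sum: 5·1 + 11·2 + 12·1 + 8·-1 + 11·1 + 7·3.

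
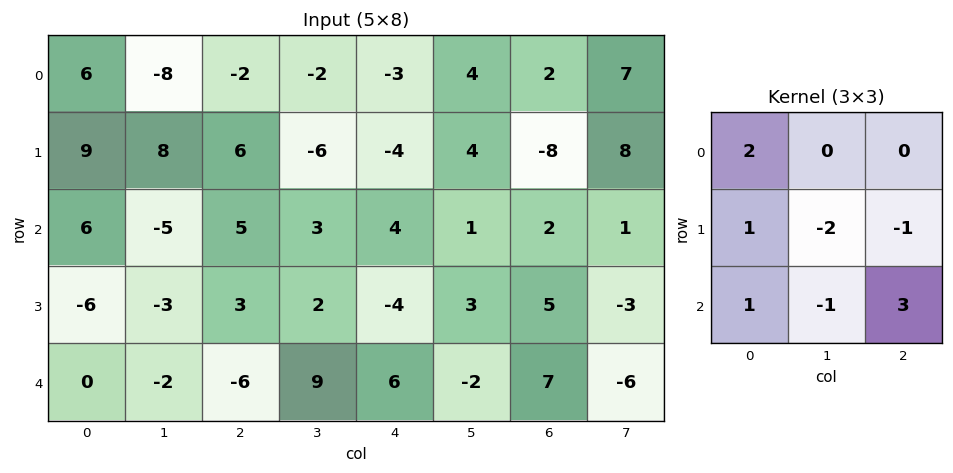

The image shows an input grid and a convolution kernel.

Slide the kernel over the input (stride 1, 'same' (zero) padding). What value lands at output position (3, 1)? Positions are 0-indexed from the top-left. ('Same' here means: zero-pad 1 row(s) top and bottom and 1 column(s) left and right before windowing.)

The receptive field on the zero-padded input at this output position is [6 -5 5 / -6 -3 3 / 0 -2 -6]. Elementwise product with the kernel and sum: 6·2 + -6·1 + -3·-2 + 3·-1 + 0·1 + -2·-1 + -6·3.

-7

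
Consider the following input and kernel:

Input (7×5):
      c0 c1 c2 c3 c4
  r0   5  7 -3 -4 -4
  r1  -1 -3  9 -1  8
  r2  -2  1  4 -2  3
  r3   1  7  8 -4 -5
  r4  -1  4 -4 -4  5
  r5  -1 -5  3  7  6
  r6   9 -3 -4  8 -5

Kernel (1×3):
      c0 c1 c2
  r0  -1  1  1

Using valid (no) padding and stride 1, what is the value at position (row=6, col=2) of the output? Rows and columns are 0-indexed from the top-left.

7

The receptive field on the input at this output position is [-4 8 -5]. Elementwise product with the kernel and sum: -4·-1 + 8·1 + -5·1.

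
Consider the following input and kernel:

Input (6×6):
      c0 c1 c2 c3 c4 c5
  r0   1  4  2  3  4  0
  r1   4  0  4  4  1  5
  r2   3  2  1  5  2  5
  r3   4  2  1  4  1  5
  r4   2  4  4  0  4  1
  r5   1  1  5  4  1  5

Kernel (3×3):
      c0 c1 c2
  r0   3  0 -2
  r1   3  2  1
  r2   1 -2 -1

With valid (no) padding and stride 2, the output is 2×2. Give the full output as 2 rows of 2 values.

Output[0,0]: The receptive field on the input at this output position is [1 4 2 / 4 0 4 / 3 2 1]. Elementwise product with the kernel and sum: 1·3 + 2·-2 + 4·3 + 0·2 + 4·1 + 3·1 + 2·-2 + 1·-1.
Output[0,1]: The receptive field on the input at this output position is [2 3 4 / 4 4 1 / 1 5 2]. Elementwise product with the kernel and sum: 2·3 + 4·-2 + 4·3 + 4·2 + 1·1 + 1·1 + 5·-2 + 2·-1.

13 8
14 11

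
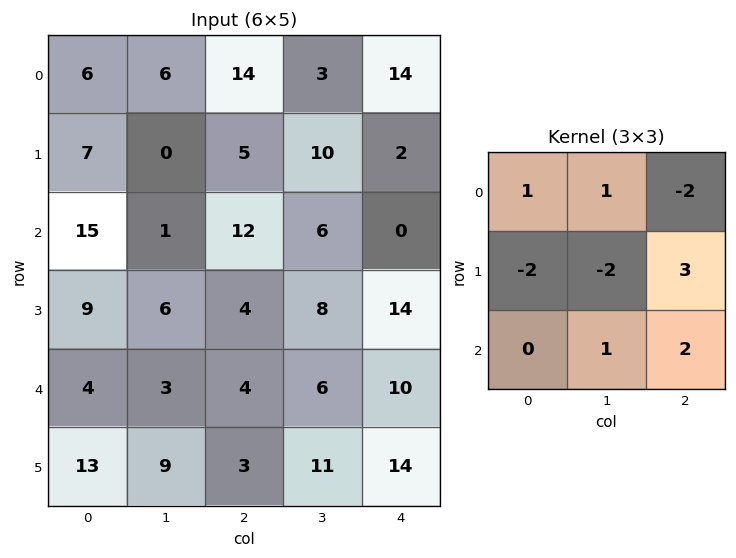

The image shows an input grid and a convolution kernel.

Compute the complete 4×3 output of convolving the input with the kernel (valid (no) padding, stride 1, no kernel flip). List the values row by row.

10 58 -29
15 -3 11
-15 21 62
20 23 33

Output[0,0]: The receptive field on the input at this output position is [6 6 14 / 7 0 5 / 15 1 12]. Elementwise product with the kernel and sum: 6·1 + 6·1 + 14·-2 + 7·-2 + 0·-2 + 5·3 + 1·1 + 12·2.
Output[0,1]: The receptive field on the input at this output position is [6 14 3 / 0 5 10 / 1 12 6]. Elementwise product with the kernel and sum: 6·1 + 14·1 + 3·-2 + 0·-2 + 5·-2 + 10·3 + 12·1 + 6·2.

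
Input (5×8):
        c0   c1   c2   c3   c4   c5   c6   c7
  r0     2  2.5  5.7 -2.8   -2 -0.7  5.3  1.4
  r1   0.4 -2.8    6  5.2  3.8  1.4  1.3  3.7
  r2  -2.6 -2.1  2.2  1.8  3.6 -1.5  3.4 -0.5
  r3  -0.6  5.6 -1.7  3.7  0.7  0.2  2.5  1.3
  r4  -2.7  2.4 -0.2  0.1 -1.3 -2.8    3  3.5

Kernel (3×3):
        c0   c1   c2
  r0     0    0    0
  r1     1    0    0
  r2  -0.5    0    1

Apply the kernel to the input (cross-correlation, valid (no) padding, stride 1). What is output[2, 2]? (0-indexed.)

The receptive field on the input at this output position is [2.2 1.8 3.6 / -1.7 3.7 0.7 / -0.2 0.1 -1.3]. Elementwise product with the kernel and sum: -1.7·1 + -0.2·-0.5 + -1.3·1.

-2.9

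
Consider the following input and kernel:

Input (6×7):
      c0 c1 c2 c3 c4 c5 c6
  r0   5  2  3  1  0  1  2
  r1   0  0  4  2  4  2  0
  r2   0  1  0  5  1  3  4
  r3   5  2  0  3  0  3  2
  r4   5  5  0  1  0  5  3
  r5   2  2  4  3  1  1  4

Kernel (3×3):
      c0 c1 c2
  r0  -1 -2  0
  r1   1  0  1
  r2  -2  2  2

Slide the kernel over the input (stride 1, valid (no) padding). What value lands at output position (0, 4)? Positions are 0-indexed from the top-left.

The receptive field on the input at this output position is [0 1 2 / 4 2 0 / 1 3 4]. Elementwise product with the kernel and sum: 0·-1 + 1·-2 + 4·1 + 0·1 + 1·-2 + 3·2 + 4·2.

14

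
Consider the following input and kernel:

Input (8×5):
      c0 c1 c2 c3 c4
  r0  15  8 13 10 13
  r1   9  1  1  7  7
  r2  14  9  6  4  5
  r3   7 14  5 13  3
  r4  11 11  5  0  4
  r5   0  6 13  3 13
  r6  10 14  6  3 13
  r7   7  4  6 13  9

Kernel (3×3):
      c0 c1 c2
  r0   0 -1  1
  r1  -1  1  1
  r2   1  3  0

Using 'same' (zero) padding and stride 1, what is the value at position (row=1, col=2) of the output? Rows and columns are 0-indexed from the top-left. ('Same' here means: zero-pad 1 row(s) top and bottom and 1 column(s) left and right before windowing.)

31

The receptive field on the zero-padded input at this output position is [8 13 10 / 1 1 7 / 9 6 4]. Elementwise product with the kernel and sum: 13·-1 + 10·1 + 1·-1 + 1·1 + 7·1 + 9·1 + 6·3.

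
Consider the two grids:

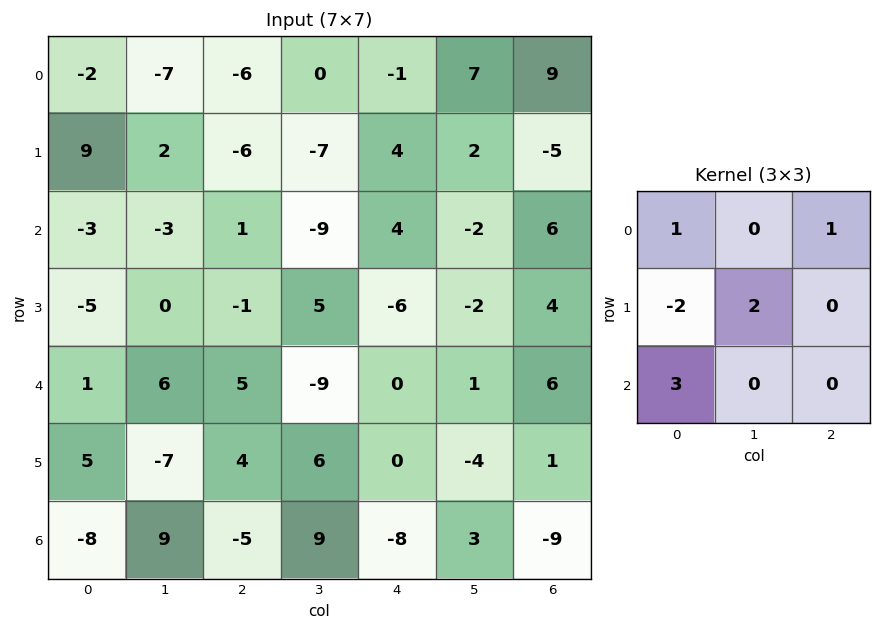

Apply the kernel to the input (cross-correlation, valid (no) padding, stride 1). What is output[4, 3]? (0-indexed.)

7

The receptive field on the input at this output position is [-9 0 1 / 6 0 -4 / 9 -8 3]. Elementwise product with the kernel and sum: -9·1 + 1·1 + 6·-2 + 0·2 + 9·3.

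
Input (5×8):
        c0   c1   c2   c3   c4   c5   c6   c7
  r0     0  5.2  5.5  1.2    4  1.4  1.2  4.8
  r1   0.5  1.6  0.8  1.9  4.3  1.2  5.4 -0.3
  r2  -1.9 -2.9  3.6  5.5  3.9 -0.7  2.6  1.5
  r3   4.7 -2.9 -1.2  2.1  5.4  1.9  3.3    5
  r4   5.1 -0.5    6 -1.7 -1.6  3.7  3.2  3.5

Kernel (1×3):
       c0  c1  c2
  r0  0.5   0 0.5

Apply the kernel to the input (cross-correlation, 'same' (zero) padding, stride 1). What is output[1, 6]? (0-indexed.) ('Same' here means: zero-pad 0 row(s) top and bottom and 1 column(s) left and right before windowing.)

The receptive field on the zero-padded input at this output position is [1.2 5.4 -0.3]. Elementwise product with the kernel and sum: 1.2·0.5 + -0.3·0.5.

0.45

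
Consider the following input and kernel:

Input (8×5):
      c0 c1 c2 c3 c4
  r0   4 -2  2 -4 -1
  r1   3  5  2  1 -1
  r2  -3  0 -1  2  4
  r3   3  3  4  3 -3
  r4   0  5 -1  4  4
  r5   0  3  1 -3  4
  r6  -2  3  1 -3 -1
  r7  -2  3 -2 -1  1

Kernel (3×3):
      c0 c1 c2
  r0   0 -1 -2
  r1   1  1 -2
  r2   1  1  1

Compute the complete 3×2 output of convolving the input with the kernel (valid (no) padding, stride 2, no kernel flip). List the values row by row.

-2 16
4 10
0 -25

Output[0,0]: The receptive field on the input at this output position is [4 -2 2 / 3 5 2 / -3 0 -1]. Elementwise product with the kernel and sum: -2·-1 + 2·-2 + 3·1 + 5·1 + 2·-2 + -3·1 + 0·1 + -1·1.
Output[0,1]: The receptive field on the input at this output position is [2 -4 -1 / 2 1 -1 / -1 2 4]. Elementwise product with the kernel and sum: -4·-1 + -1·-2 + 2·1 + 1·1 + -1·-2 + -1·1 + 2·1 + 4·1.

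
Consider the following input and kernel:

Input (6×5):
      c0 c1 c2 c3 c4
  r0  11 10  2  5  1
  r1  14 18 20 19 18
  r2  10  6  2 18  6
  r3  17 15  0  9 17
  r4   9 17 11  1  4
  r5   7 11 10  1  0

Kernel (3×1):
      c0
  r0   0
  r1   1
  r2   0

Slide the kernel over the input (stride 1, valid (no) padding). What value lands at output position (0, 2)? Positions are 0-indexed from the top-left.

The receptive field on the input at this output position is [2 / 20 / 2]. Elementwise product with the kernel and sum: 20·1.

20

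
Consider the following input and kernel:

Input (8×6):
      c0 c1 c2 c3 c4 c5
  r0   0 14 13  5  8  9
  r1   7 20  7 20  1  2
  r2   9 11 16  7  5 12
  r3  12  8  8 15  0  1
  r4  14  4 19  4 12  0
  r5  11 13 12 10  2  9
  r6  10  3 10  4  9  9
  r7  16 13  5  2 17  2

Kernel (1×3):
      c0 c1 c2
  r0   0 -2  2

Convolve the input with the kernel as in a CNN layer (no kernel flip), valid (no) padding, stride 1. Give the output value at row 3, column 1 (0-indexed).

14

The receptive field on the input at this output position is [8 8 15]. Elementwise product with the kernel and sum: 8·-2 + 15·2.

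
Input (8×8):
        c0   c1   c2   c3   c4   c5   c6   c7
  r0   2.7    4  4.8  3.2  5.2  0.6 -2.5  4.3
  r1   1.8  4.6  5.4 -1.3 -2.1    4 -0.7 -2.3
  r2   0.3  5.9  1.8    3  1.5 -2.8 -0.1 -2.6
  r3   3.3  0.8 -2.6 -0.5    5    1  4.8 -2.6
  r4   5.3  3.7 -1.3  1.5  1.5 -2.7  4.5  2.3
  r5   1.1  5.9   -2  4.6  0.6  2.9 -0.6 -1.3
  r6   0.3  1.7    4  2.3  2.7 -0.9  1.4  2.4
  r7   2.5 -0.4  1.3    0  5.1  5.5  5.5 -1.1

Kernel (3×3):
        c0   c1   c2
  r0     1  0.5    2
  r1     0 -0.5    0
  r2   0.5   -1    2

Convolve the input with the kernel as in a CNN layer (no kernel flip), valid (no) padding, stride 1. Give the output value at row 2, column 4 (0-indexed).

11.85

The receptive field on the input at this output position is [1.5 -2.8 -0.1 / 5 1 4.8 / 1.5 -2.7 4.5]. Elementwise product with the kernel and sum: 1.5·1 + -2.8·0.5 + -0.1·2 + 1·-0.5 + 1.5·0.5 + -2.7·-1 + 4.5·2.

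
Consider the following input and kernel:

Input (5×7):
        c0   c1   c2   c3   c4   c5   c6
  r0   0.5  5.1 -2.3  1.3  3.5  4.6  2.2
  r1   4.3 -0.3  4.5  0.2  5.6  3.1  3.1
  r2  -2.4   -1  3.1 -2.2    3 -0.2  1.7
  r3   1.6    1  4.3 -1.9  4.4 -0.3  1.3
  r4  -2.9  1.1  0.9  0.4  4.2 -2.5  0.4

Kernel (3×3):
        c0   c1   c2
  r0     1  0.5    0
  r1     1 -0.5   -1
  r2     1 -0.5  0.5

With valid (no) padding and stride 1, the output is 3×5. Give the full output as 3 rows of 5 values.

2.65 -2.45 2.85 -6.45 10.7
2.4 -0.5 13.25 -4.75 13.75
-9.1 2.15 5.65 -7.45 11.8

Output[0,0]: The receptive field on the input at this output position is [0.5 5.1 -2.3 / 4.3 -0.3 4.5 / -2.4 -1 3.1]. Elementwise product with the kernel and sum: 0.5·1 + 5.1·0.5 + 4.3·1 + -0.3·-0.5 + 4.5·-1 + -2.4·1 + -1·-0.5 + 3.1·0.5.
Output[0,1]: The receptive field on the input at this output position is [5.1 -2.3 1.3 / -0.3 4.5 0.2 / -1 3.1 -2.2]. Elementwise product with the kernel and sum: 5.1·1 + -2.3·0.5 + -0.3·1 + 4.5·-0.5 + 0.2·-1 + -1·1 + 3.1·-0.5 + -2.2·0.5.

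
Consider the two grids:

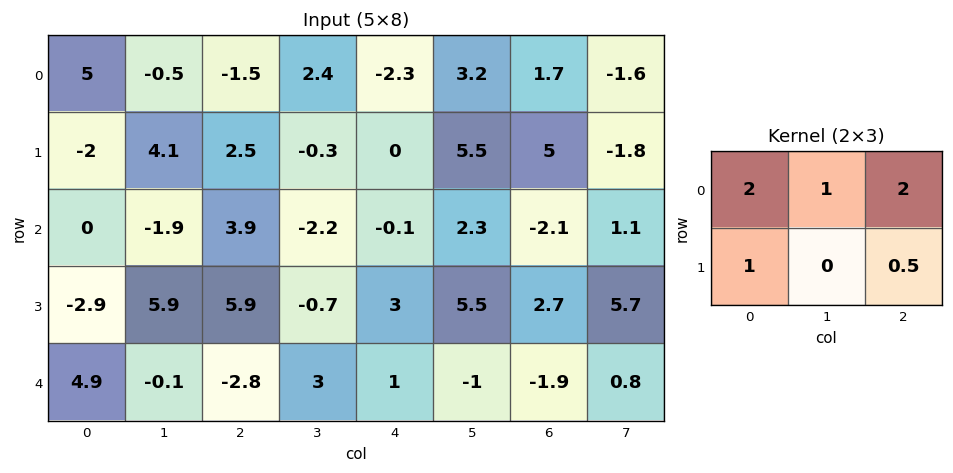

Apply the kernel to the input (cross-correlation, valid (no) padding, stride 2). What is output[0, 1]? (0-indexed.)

-2.7

The receptive field on the input at this output position is [-1.5 2.4 -2.3 / 2.5 -0.3 0]. Elementwise product with the kernel and sum: -1.5·2 + 2.4·1 + -2.3·2 + 2.5·1 + 0·0.5.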